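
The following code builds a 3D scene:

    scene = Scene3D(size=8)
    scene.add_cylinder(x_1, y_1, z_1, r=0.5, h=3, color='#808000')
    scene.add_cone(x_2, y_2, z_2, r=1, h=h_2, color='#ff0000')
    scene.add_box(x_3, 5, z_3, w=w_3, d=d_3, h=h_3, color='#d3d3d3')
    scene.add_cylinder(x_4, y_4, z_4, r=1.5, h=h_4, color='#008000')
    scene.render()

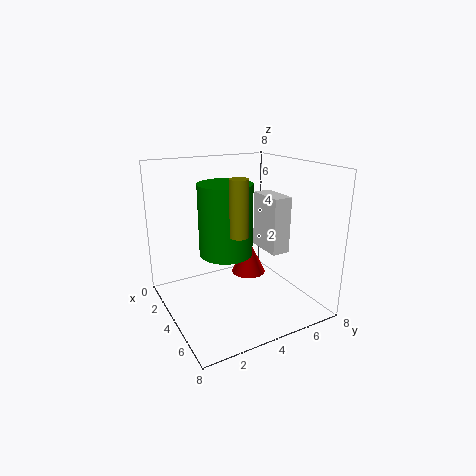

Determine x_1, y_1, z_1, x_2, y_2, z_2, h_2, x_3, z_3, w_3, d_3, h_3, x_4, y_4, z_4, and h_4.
x_1 = 5; y_1 = 3.5; z_1 = 4.5; x_2 = 3.5; y_2 = 5; z_2 = 1.5; h_2 = 2; x_3 = 4; z_3 = 3.5; w_3 = 2; d_3 = 1; h_3 = 3; x_4 = 3.5; y_4 = 3.5; z_4 = 3; h_4 = 4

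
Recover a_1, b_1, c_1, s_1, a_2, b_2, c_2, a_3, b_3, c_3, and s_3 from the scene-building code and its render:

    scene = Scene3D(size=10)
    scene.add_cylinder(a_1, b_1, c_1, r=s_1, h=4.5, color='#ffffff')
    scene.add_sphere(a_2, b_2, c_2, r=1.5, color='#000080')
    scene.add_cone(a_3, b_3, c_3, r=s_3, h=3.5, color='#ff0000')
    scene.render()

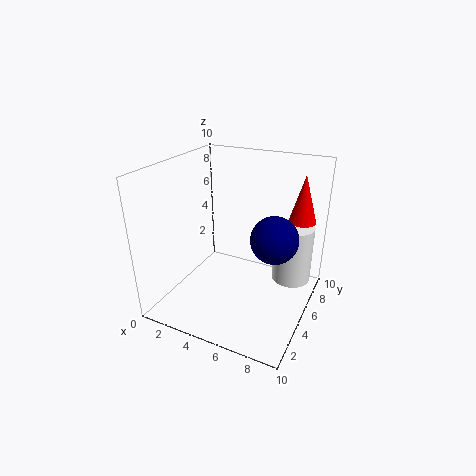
a_1 = 8
b_1 = 8.5
c_1 = 0.5
s_1 = 1.5
a_2 = 8
b_2 = 4
c_2 = 6
a_3 = 8.5
b_3 = 8.5
c_3 = 5.5
s_3 = 1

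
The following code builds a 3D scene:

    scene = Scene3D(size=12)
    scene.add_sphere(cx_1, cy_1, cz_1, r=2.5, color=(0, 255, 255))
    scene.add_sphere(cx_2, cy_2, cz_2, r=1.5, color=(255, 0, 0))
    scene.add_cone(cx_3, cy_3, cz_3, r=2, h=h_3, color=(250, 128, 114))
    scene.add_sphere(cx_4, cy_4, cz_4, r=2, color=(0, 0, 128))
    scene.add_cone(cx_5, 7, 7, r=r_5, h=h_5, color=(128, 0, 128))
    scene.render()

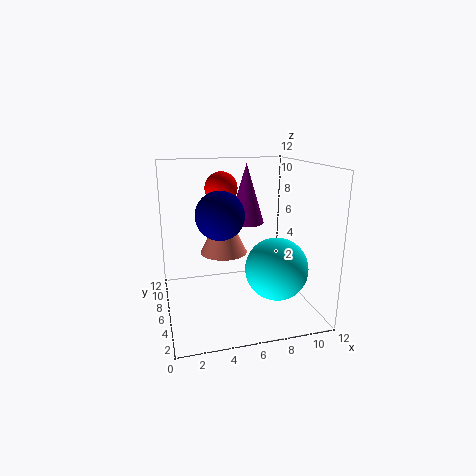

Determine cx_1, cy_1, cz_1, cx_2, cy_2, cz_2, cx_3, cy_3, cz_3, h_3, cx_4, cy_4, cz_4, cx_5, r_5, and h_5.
cx_1 = 8.5; cy_1 = 3.5; cz_1 = 4; cx_2 = 5.5; cy_2 = 10; cz_2 = 9.5; cx_3 = 5; cy_3 = 7; cz_3 = 4.5; h_3 = 4; cx_4 = 4.5; cy_4 = 6; cz_4 = 8; cx_5 = 7; r_5 = 1.5; h_5 = 5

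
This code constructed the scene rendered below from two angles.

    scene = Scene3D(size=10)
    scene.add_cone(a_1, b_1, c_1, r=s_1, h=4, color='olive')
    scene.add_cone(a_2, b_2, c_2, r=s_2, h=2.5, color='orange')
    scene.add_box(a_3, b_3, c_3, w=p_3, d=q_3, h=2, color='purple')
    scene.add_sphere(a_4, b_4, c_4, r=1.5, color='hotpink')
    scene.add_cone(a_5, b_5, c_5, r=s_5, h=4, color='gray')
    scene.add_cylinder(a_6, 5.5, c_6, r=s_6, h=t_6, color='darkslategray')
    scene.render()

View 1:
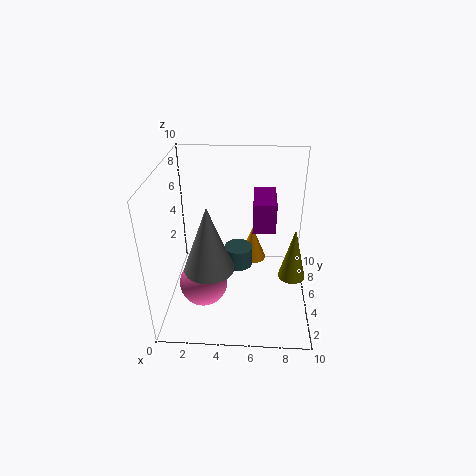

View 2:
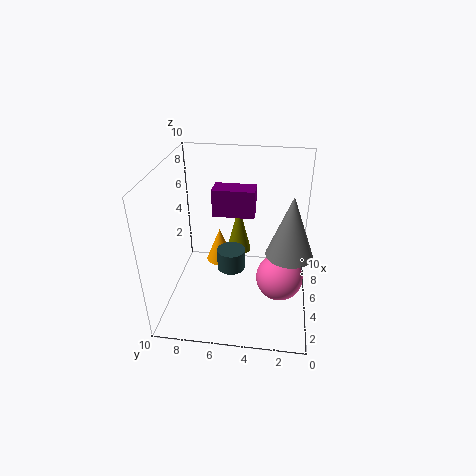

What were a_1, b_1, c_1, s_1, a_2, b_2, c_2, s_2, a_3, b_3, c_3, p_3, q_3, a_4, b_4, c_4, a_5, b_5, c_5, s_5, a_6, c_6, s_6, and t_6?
a_1 = 9, b_1 = 5.5, c_1 = 1.5, s_1 = 1, a_2 = 6, b_2 = 6.5, c_2 = 2.5, s_2 = 1, a_3 = 6, b_3 = 4, c_3 = 6, p_3 = 1.5, q_3 = 3, a_4 = 3, b_4 = 2, c_4 = 3.5, a_5 = 3.5, b_5 = 1.5, c_5 = 5, s_5 = 1.5, a_6 = 5, c_6 = 2.5, s_6 = 1, t_6 = 1.5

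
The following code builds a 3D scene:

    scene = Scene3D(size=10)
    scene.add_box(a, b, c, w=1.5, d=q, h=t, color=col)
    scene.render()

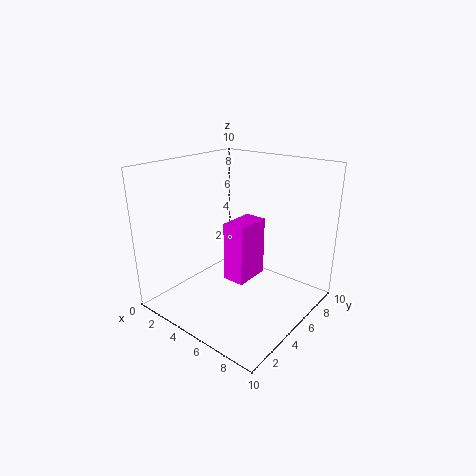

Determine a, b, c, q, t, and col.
a = 5
b = 3.5
c = 2.5
q = 2.5
t = 4
col = 'magenta'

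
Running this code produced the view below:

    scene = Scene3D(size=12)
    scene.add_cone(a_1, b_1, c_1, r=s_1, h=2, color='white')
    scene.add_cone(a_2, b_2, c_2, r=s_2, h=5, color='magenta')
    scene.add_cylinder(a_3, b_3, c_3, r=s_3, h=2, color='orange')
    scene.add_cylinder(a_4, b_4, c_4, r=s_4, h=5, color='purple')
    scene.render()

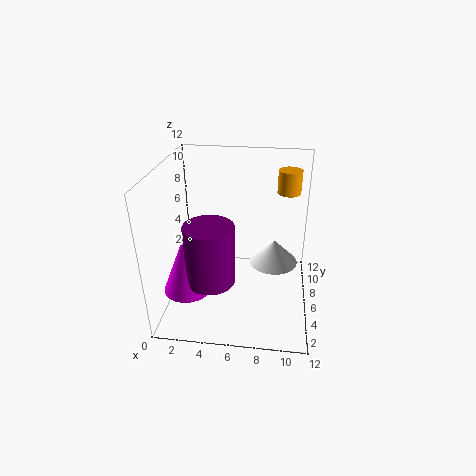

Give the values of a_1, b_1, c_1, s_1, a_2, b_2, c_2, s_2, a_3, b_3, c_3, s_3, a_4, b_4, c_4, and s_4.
a_1 = 9; b_1 = 6; c_1 = 4; s_1 = 2; a_2 = 2; b_2 = 4; c_2 = 2; s_2 = 2; a_3 = 10; b_3 = 9; c_3 = 9; s_3 = 1; a_4 = 4; b_4 = 4; c_4 = 3; s_4 = 2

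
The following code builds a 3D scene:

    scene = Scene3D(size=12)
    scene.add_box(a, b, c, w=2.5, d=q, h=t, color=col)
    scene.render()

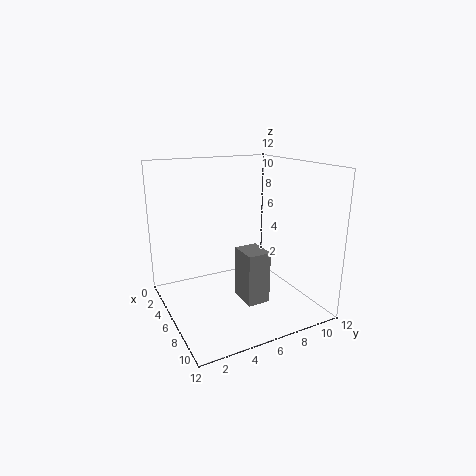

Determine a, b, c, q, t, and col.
a = 5.5
b = 6
c = 0.5
q = 2
t = 4.5
col = 'gray'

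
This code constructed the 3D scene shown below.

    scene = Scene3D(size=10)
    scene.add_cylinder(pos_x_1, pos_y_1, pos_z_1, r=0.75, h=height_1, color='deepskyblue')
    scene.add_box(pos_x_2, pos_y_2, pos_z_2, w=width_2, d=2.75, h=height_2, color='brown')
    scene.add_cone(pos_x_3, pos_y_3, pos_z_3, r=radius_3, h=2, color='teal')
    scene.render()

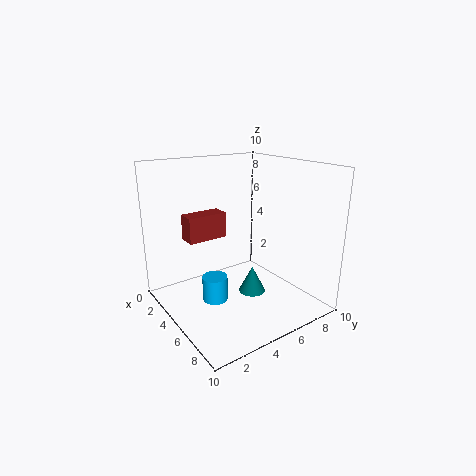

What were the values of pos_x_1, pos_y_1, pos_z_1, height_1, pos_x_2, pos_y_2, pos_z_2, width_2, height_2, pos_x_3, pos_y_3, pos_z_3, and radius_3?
pos_x_1 = 7.25; pos_y_1 = 1.75; pos_z_1 = 2.5; height_1 = 1.5; pos_x_2 = 3; pos_y_2 = 1.75; pos_z_2 = 5; width_2 = 1.25; height_2 = 1.75; pos_x_3 = 4.75; pos_y_3 = 6.5; pos_z_3 = 0.25; radius_3 = 1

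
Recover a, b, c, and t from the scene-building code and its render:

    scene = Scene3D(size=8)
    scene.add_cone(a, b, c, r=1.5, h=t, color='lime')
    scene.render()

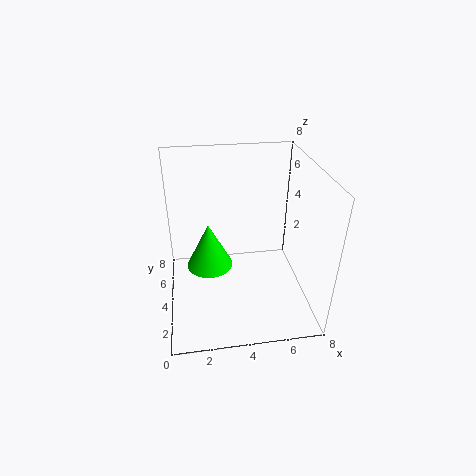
a = 2.5, b = 6.5, c = 0.5, t = 3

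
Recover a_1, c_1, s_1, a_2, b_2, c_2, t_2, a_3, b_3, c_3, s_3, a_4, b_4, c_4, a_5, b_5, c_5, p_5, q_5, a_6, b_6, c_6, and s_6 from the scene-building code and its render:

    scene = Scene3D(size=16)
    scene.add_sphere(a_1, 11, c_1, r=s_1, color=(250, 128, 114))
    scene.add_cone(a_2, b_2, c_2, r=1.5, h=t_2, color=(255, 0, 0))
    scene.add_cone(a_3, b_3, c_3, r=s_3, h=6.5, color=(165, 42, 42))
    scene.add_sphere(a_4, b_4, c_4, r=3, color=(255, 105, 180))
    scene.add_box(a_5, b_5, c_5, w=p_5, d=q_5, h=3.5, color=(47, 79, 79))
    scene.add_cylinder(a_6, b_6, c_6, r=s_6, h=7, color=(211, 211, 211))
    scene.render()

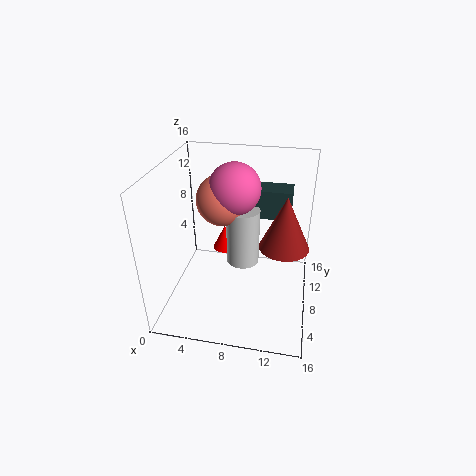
a_1 = 5.5; c_1 = 11; s_1 = 3; a_2 = 5.5; b_2 = 12; c_2 = 4; t_2 = 3; a_3 = 13; b_3 = 11; c_3 = 5.5; s_3 = 3; a_4 = 7; b_4 = 11; c_4 = 12.5; a_5 = 8; b_5 = 12; c_5 = 8.5; p_5 = 5.5; q_5 = 3; a_6 = 8; b_6 = 11; c_6 = 3; s_6 = 2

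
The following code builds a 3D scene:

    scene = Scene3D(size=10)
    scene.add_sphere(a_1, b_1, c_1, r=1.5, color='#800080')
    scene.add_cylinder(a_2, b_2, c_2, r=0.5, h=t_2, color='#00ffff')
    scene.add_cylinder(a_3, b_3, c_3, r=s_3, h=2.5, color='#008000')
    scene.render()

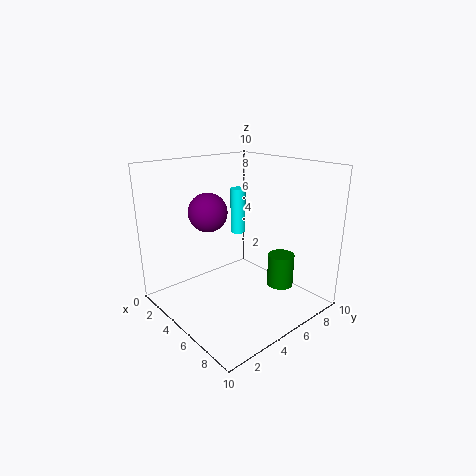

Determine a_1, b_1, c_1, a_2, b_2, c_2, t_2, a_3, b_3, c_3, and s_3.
a_1 = 1.5
b_1 = 5
c_1 = 6
a_2 = 5
b_2 = 5
c_2 = 5.5
t_2 = 3
a_3 = 6
b_3 = 8.5
c_3 = 0.5
s_3 = 1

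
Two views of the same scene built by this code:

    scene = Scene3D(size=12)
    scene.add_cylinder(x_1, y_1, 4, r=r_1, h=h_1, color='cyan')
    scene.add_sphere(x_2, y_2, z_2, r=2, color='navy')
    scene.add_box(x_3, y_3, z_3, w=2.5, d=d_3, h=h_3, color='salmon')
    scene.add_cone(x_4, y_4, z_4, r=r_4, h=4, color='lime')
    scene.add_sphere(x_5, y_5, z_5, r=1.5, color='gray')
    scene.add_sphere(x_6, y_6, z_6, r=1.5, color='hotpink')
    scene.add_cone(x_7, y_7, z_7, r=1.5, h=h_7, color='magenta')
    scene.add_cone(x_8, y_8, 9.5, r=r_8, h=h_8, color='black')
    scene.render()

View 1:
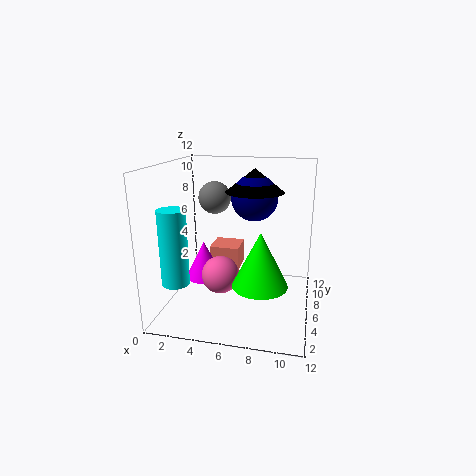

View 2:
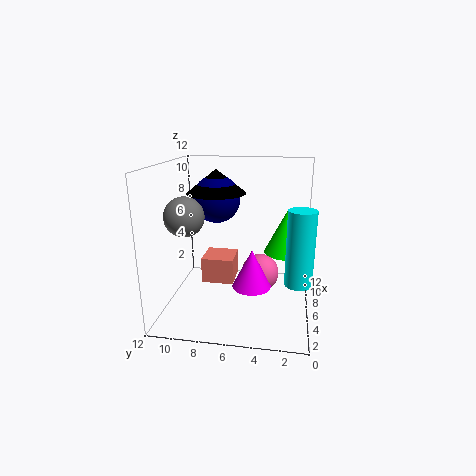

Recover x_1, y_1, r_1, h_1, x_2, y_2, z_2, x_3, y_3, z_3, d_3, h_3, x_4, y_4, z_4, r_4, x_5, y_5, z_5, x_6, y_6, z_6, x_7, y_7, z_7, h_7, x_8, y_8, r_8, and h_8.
x_1 = 2.5; y_1 = 1; r_1 = 1; h_1 = 5.5; x_2 = 7; y_2 = 8; z_2 = 9; x_3 = 3.5; y_3 = 6; z_3 = 3; d_3 = 2.5; h_3 = 2; x_4 = 8.5; y_4 = 2; z_4 = 4; r_4 = 2; x_5 = 3; y_5 = 9.5; z_5 = 8.5; x_6 = 5; y_6 = 4; z_6 = 3.5; x_7 = 3.5; y_7 = 4.5; z_7 = 3; h_7 = 3; x_8 = 7; y_8 = 8; r_8 = 2.5; h_8 = 2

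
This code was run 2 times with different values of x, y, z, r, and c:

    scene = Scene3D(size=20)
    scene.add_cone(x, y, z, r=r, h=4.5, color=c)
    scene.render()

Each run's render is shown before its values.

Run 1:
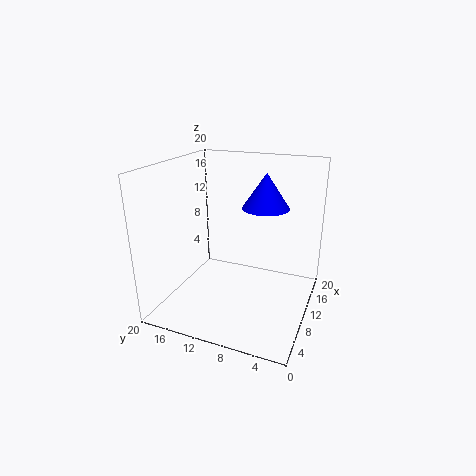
x = 9.5
y = 6
z = 15
r = 3
c = 'blue'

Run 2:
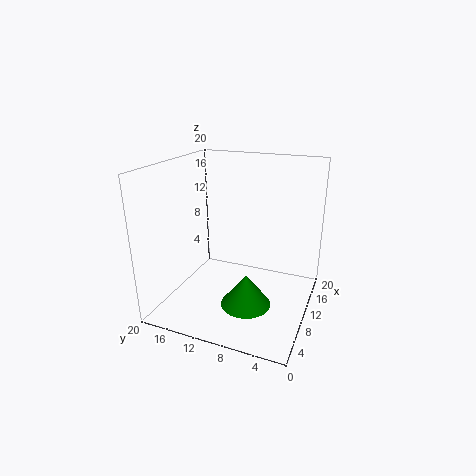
x = 8
y = 8
z = 1
r = 3.5
c = 'green'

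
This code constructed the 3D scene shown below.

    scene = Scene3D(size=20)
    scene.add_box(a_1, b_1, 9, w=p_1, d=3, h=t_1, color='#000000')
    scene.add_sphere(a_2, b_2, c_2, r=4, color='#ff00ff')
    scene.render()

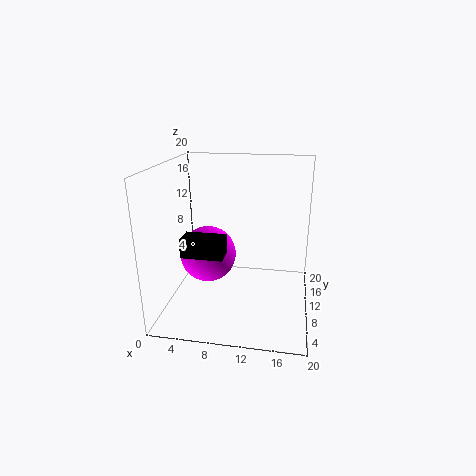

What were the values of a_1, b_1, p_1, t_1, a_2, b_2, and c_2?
a_1 = 3.5
b_1 = 4.5
p_1 = 5.5
t_1 = 2.5
a_2 = 5.5
b_2 = 10.5
c_2 = 7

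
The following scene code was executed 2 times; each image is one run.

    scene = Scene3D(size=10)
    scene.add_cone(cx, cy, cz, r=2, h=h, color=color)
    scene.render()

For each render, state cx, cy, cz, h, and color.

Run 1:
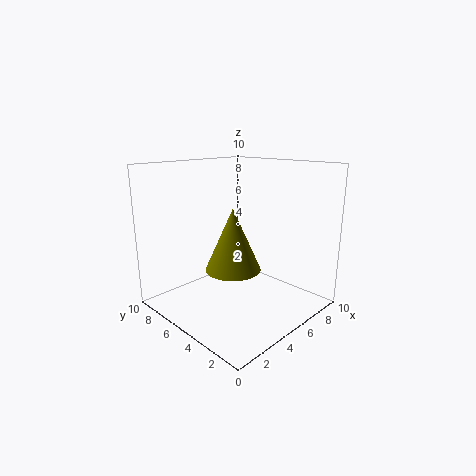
cx = 5, cy = 5.5, cz = 2.5, h = 4.5, color = 'olive'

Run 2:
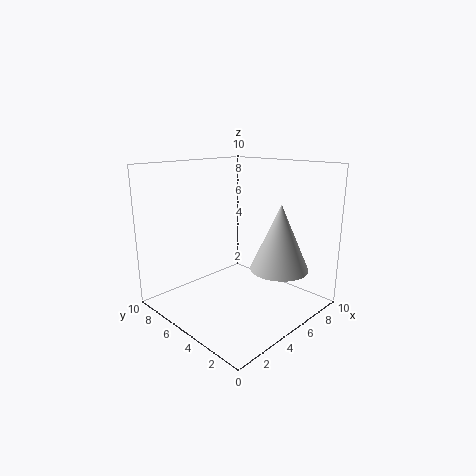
cx = 6.5, cy = 2.5, cz = 3, h = 4.5, color = 'lightgray'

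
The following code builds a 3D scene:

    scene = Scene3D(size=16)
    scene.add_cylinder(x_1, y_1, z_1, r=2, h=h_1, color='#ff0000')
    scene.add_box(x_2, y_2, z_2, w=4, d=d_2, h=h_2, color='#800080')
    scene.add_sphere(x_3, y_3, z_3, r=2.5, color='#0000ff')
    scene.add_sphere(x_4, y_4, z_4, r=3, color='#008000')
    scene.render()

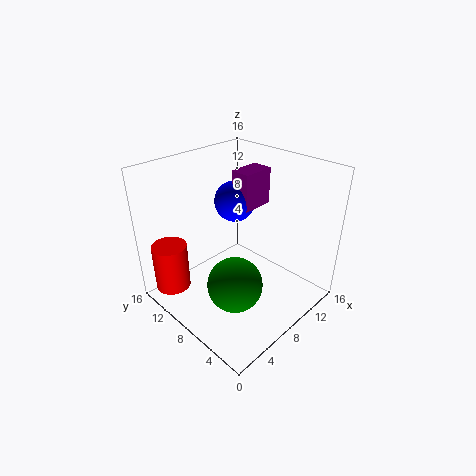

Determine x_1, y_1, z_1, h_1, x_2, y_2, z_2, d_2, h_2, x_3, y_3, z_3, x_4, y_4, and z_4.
x_1 = 2.5
y_1 = 13.5
z_1 = 1.5
h_1 = 5.5
x_2 = 11
y_2 = 9.5
z_2 = 9.5
d_2 = 2.5
h_2 = 4.5
x_3 = 11.5
y_3 = 12
z_3 = 10
x_4 = 5.5
y_4 = 6
z_4 = 4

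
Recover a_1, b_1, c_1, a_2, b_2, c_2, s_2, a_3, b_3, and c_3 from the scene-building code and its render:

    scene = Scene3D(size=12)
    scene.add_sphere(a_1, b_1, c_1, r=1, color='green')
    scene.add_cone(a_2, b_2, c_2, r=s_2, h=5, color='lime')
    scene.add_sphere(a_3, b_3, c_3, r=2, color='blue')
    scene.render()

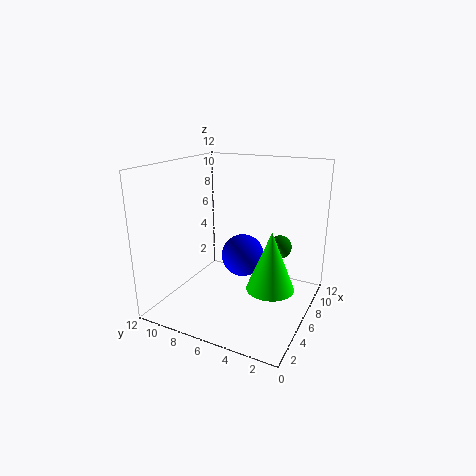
a_1 = 8
b_1 = 3
c_1 = 5
a_2 = 6
b_2 = 3
c_2 = 2
s_2 = 2
a_3 = 9
b_3 = 7
c_3 = 3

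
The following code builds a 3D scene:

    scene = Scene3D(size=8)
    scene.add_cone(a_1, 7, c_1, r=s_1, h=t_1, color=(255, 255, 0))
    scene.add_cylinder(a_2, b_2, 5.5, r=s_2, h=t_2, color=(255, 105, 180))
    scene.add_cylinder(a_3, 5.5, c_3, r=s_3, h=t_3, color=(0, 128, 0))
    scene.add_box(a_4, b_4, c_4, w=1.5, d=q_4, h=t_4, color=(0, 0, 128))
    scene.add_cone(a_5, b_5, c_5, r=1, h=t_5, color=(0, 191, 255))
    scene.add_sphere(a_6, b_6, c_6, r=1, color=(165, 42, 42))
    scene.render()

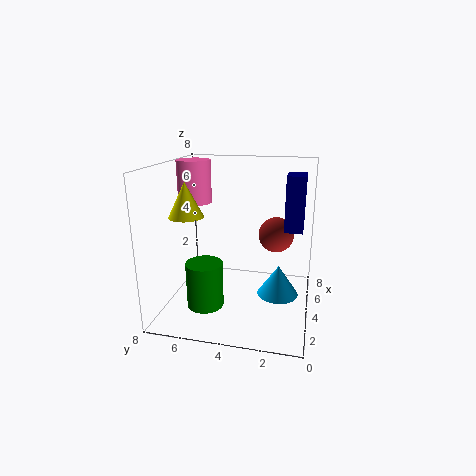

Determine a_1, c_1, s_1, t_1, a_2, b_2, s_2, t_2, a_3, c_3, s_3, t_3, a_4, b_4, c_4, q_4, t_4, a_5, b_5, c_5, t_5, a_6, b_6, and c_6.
a_1 = 4
c_1 = 5
s_1 = 1
t_1 = 2
a_2 = 5.5
b_2 = 7
s_2 = 1
t_2 = 2.5
a_3 = 2.5
c_3 = 0.5
s_3 = 1
t_3 = 2.5
a_4 = 4
b_4 = 0.5
c_4 = 4.5
q_4 = 1
t_4 = 3
a_5 = 2
b_5 = 1.5
c_5 = 2
t_5 = 1.5
a_6 = 5
b_6 = 2
c_6 = 4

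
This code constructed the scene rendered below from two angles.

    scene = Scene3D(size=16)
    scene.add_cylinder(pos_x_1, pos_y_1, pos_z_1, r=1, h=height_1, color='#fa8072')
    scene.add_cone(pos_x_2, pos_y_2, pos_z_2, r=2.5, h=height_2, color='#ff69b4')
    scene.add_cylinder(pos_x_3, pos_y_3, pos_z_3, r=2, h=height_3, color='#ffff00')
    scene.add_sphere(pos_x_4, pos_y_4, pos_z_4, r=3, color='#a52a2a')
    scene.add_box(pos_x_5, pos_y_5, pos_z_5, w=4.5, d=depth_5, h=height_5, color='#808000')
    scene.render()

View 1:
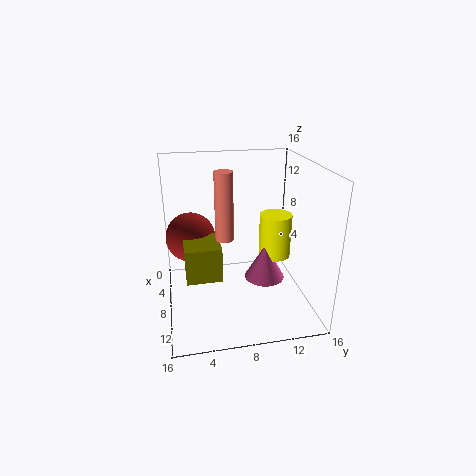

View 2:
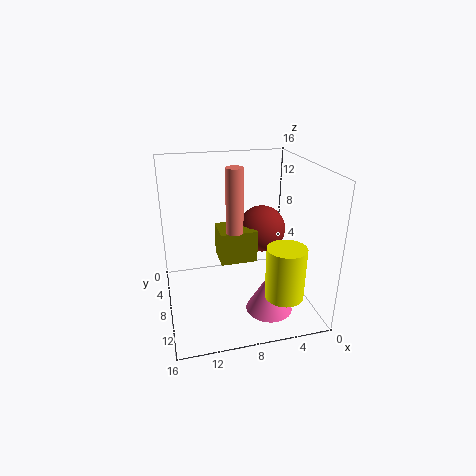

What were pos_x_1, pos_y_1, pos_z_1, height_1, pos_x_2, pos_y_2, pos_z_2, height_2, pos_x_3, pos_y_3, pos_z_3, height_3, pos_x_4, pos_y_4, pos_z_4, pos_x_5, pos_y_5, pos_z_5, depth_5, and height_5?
pos_x_1 = 8
pos_y_1 = 6.5
pos_z_1 = 8
height_1 = 7.5
pos_x_2 = 5.5
pos_y_2 = 12
pos_z_2 = 1
height_2 = 4.5
pos_x_3 = 4.5
pos_y_3 = 13.5
pos_z_3 = 3.5
height_3 = 5.5
pos_x_4 = 3.5
pos_y_4 = 3
pos_z_4 = 6.5
pos_x_5 = 5
pos_y_5 = 2
pos_z_5 = 3.5
depth_5 = 4
height_5 = 4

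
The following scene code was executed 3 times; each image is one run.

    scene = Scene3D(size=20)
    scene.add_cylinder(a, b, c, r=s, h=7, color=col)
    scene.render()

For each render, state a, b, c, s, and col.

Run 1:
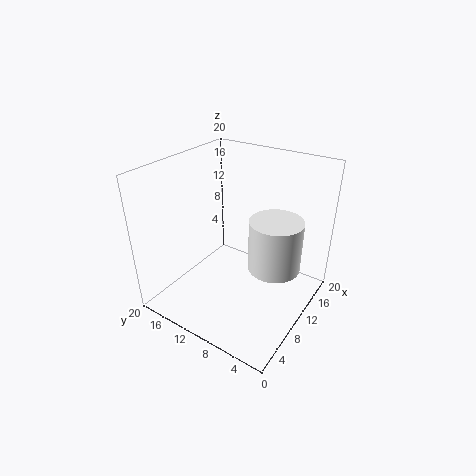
a = 10.5; b = 4.5; c = 7; s = 3.5; col = 'white'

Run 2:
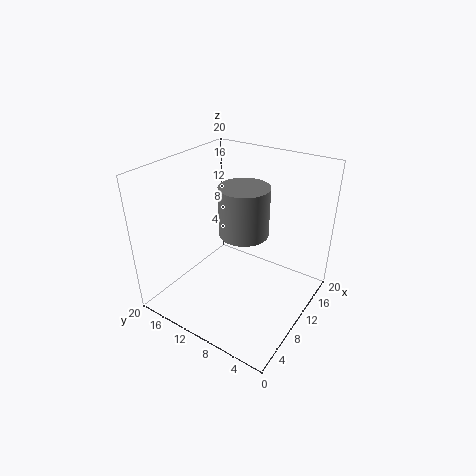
a = 11.5; b = 10; c = 10; s = 3.5; col = 'gray'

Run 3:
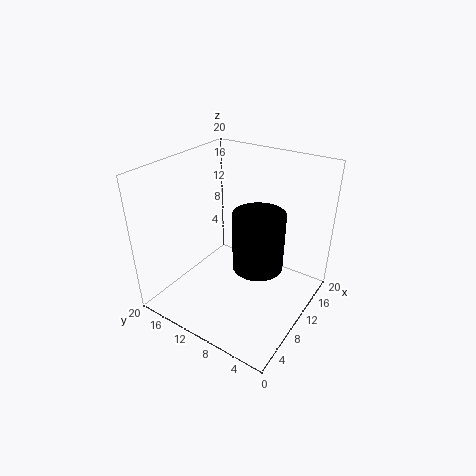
a = 6; b = 4.5; c = 10; s = 3; col = 'black'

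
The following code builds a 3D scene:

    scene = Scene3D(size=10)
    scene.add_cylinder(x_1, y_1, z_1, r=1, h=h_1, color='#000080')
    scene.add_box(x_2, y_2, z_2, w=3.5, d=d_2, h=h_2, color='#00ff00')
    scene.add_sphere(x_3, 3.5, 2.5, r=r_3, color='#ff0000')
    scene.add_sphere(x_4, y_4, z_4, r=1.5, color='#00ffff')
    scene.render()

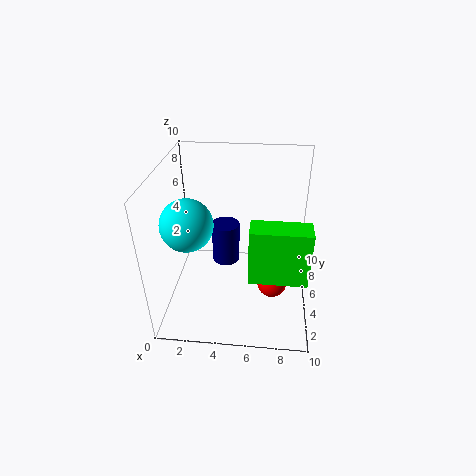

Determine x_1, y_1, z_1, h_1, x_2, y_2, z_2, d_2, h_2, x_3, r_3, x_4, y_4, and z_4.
x_1 = 4; y_1 = 6; z_1 = 2.5; h_1 = 3; x_2 = 6; y_2 = 1; z_2 = 4.5; d_2 = 1.5; h_2 = 3.5; x_3 = 7.5; r_3 = 1; x_4 = 2.5; y_4 = 1.5; z_4 = 8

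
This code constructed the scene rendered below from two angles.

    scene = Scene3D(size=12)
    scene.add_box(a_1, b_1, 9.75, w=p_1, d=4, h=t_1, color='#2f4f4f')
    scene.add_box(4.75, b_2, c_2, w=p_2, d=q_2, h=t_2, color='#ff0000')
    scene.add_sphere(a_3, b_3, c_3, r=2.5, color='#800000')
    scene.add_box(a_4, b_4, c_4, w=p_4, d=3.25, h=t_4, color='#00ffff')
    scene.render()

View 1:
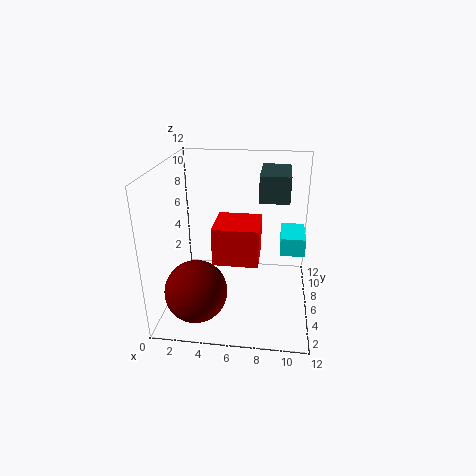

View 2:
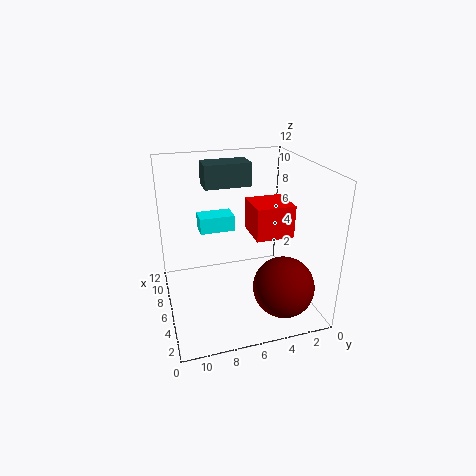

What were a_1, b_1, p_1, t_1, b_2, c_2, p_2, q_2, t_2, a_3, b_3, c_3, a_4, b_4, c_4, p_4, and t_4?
a_1 = 7.75
b_1 = 4.25
p_1 = 2.25
t_1 = 2
b_2 = 1.5
c_2 = 6
p_2 = 3.25
q_2 = 3.25
t_2 = 2.75
a_3 = 3
b_3 = 3
c_3 = 2.5
a_4 = 9.5
b_4 = 5.25
c_4 = 5
p_4 = 2
t_4 = 1.5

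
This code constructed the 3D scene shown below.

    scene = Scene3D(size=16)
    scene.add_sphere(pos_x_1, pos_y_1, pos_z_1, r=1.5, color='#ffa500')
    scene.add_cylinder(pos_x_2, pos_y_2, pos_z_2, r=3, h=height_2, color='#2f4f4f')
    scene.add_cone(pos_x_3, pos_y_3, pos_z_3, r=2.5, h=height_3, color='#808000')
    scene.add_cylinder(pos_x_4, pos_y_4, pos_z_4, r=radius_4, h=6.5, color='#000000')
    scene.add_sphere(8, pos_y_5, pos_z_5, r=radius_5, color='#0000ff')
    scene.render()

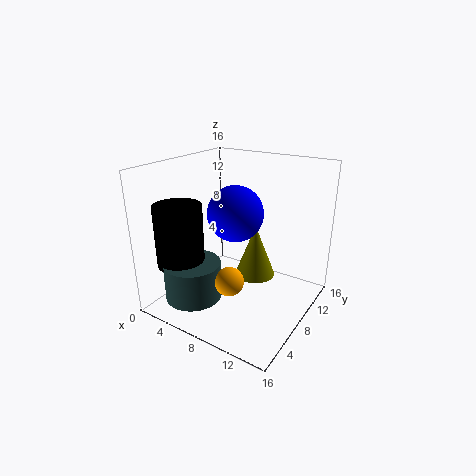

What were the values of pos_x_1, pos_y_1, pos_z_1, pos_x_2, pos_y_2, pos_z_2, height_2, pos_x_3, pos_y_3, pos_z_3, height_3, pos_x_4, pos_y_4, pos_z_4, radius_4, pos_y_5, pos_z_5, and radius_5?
pos_x_1 = 9.5; pos_y_1 = 4; pos_z_1 = 5; pos_x_2 = 5.5; pos_y_2 = 3; pos_z_2 = 2.5; height_2 = 4; pos_x_3 = 8; pos_y_3 = 12; pos_z_3 = 1.5; height_3 = 6.5; pos_x_4 = 4; pos_y_4 = 3; pos_z_4 = 6; radius_4 = 2.5; pos_y_5 = 7.5; pos_z_5 = 11; radius_5 = 3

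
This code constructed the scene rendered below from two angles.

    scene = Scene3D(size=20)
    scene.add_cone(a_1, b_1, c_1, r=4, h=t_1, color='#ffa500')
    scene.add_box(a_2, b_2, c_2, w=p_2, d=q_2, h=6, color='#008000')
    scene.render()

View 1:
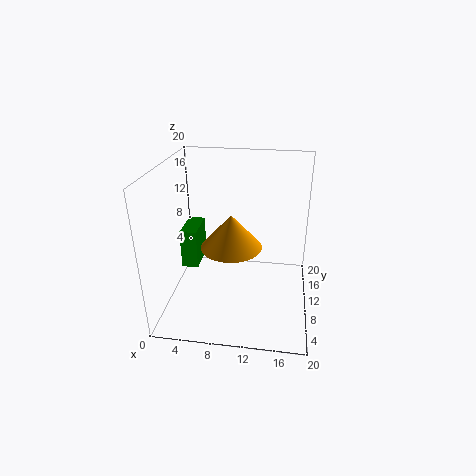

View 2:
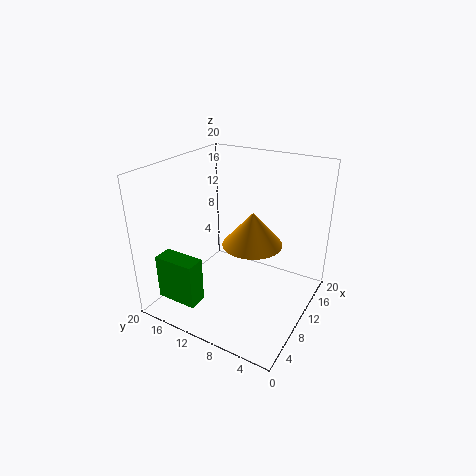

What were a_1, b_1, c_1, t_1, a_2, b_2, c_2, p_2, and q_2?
a_1 = 9.5
b_1 = 7.5
c_1 = 10
t_1 = 4.5
a_2 = 1
b_2 = 11.5
c_2 = 3.5
p_2 = 2.5
q_2 = 5.5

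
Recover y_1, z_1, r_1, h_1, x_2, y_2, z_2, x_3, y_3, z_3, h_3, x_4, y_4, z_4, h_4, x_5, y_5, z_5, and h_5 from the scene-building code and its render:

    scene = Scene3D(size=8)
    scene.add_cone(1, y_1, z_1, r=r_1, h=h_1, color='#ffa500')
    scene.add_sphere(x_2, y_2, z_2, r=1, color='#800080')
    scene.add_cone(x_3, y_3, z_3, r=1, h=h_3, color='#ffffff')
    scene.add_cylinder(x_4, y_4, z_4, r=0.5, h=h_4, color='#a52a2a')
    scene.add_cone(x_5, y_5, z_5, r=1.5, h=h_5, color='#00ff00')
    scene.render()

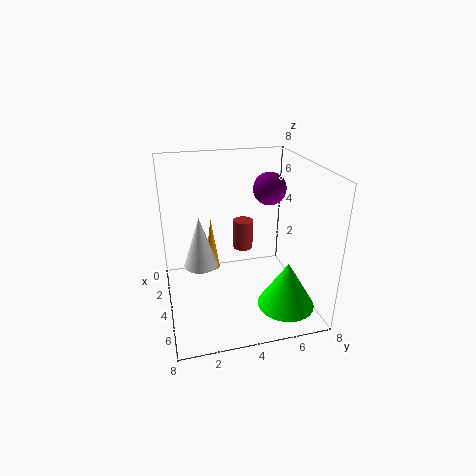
y_1 = 3, z_1 = 0.5, r_1 = 0.5, h_1 = 3.5, x_2 = 2, y_2 = 6.5, z_2 = 6, x_3 = 3, y_3 = 2, z_3 = 2, h_3 = 3, x_4 = 5, y_4 = 4, z_4 = 4, h_4 = 1.5, x_5 = 6.5, y_5 = 6, z_5 = 1, h_5 = 2.5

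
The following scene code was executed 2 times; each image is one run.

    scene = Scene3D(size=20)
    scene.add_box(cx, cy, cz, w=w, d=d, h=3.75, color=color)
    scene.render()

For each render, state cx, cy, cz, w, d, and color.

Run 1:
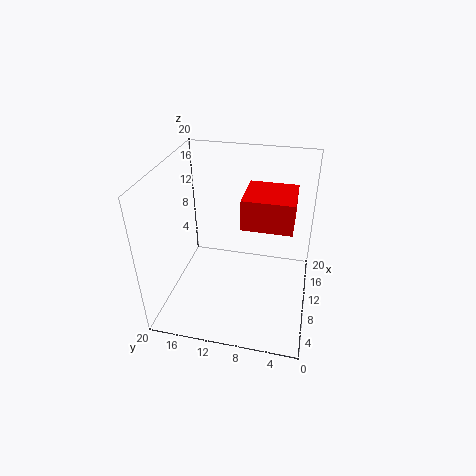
cx = 4.75
cy = 2.5
cz = 14.75
w = 5.75
d = 6
color = 'red'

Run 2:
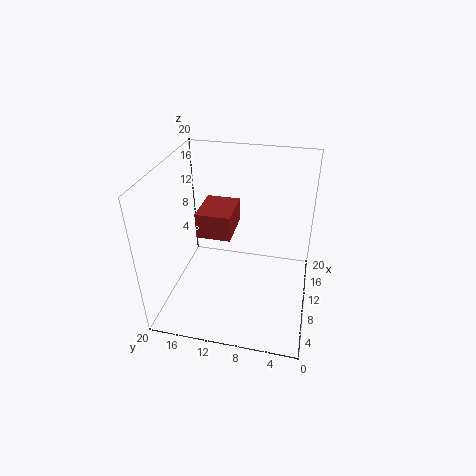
cx = 10.25
cy = 11.25
cz = 9
w = 6.25
d = 5
color = 'brown'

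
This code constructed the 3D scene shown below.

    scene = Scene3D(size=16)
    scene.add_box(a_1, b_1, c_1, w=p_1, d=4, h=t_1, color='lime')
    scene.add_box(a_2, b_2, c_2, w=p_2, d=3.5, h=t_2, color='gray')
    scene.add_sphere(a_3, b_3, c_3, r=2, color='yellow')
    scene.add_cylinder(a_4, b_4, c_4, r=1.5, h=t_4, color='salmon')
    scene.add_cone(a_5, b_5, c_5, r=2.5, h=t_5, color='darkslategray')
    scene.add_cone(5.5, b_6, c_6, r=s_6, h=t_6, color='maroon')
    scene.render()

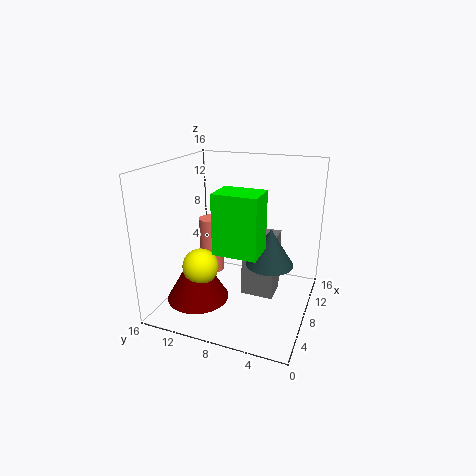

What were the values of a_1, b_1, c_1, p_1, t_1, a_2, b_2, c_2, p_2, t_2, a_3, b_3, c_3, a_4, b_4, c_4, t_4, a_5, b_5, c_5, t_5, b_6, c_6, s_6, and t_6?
a_1 = 0.5, b_1 = 3.5, c_1 = 9.5, p_1 = 3, t_1 = 5.5, a_2 = 6.5, b_2 = 3.5, c_2 = 2, p_2 = 3, t_2 = 7, a_3 = 5.5, b_3 = 11.5, c_3 = 5, a_4 = 11.5, b_4 = 13, c_4 = 1.5, t_4 = 7, a_5 = 7, b_5 = 4, c_5 = 6, t_5 = 4, b_6 = 12, c_6 = 1, s_6 = 3.5, t_6 = 6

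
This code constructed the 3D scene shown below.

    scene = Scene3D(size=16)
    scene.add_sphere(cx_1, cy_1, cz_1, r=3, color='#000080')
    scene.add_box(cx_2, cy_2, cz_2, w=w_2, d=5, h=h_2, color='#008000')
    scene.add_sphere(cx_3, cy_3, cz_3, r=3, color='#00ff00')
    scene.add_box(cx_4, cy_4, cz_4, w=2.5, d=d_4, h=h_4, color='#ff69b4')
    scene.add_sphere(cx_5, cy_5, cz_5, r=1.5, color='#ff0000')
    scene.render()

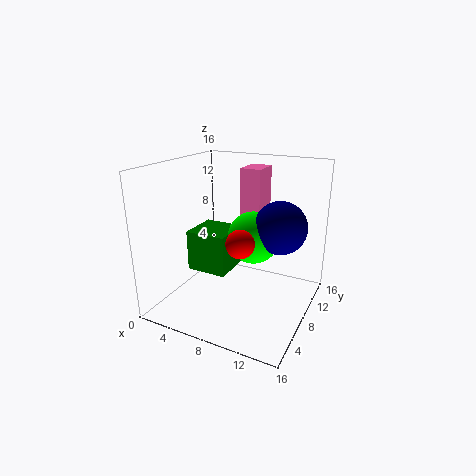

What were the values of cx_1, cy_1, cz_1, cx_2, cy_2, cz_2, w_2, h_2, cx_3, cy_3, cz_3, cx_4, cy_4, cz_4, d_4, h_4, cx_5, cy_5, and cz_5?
cx_1 = 12; cy_1 = 10.5; cz_1 = 9; cx_2 = 1; cy_2 = 8; cz_2 = 2.5; w_2 = 5; h_2 = 5; cx_3 = 9; cy_3 = 10; cz_3 = 7.5; cx_4 = 6.5; cy_4 = 11.5; cz_4 = 8.5; d_4 = 3.5; h_4 = 6.5; cx_5 = 9.5; cy_5 = 5.5; cz_5 = 8.5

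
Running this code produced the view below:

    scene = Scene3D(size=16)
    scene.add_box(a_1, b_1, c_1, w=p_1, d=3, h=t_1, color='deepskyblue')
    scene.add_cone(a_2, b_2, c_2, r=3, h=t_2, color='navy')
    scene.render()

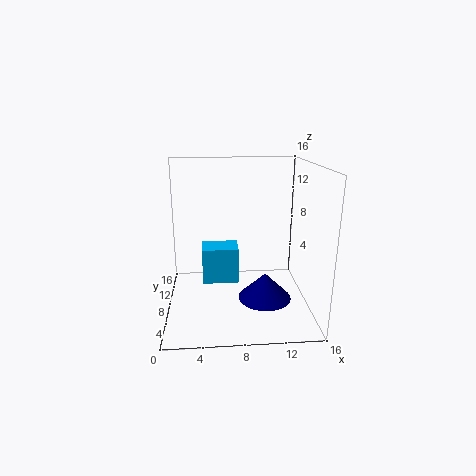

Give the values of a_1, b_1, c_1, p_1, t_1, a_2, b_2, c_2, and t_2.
a_1 = 4
b_1 = 7
c_1 = 3
p_1 = 4
t_1 = 4
a_2 = 11
b_2 = 7
c_2 = 1
t_2 = 3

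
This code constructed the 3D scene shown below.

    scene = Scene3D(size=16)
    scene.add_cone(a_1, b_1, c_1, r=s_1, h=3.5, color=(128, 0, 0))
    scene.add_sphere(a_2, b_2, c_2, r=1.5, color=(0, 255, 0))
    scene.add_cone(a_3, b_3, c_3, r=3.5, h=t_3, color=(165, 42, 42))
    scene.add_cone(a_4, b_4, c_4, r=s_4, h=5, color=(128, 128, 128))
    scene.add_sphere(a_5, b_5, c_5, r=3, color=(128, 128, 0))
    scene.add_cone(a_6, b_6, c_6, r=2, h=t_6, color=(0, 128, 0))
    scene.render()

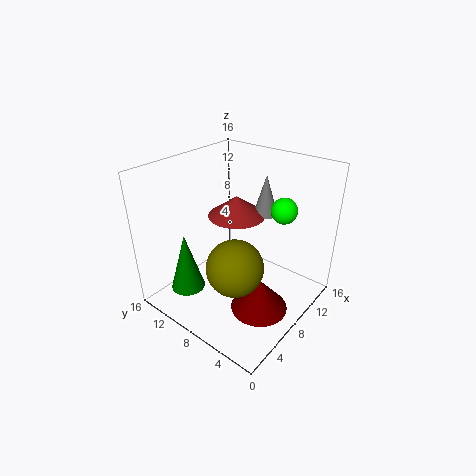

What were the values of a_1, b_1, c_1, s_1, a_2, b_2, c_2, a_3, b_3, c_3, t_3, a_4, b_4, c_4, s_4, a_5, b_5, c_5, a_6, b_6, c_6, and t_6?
a_1 = 6, b_1 = 3.5, c_1 = 2, s_1 = 3, a_2 = 12.5, b_2 = 5, c_2 = 10.5, a_3 = 11.5, b_3 = 11, c_3 = 8.5, t_3 = 2.5, a_4 = 14, b_4 = 8.5, c_4 = 8.5, s_4 = 1.5, a_5 = 5, b_5 = 6, c_5 = 6.5, a_6 = 4.5, b_6 = 13, c_6 = 1, t_6 = 7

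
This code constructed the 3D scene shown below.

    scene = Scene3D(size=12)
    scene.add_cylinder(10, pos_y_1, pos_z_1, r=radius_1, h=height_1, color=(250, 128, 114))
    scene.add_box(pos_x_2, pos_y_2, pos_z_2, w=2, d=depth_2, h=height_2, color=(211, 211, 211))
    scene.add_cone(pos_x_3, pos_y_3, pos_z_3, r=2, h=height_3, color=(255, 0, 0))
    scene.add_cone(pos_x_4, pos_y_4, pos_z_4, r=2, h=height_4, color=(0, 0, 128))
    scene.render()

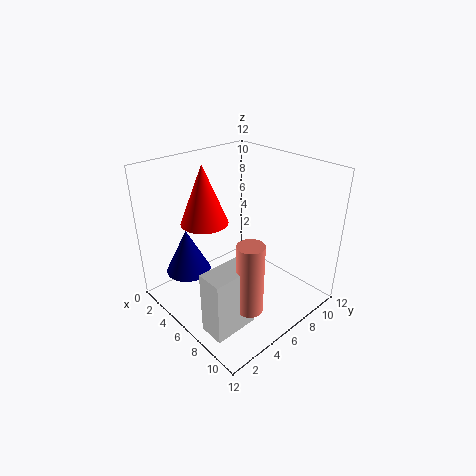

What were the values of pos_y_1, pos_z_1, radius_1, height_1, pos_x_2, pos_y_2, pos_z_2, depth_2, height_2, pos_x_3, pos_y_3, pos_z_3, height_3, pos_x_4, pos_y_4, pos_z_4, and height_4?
pos_y_1 = 3.5, pos_z_1 = 2.5, radius_1 = 1, height_1 = 5.5, pos_x_2 = 8, pos_y_2 = 0.5, pos_z_2 = 1, depth_2 = 3.5, height_2 = 5, pos_x_3 = 3.5, pos_y_3 = 4.5, pos_z_3 = 7, height_3 = 5, pos_x_4 = 2, pos_y_4 = 3.5, pos_z_4 = 2, height_4 = 4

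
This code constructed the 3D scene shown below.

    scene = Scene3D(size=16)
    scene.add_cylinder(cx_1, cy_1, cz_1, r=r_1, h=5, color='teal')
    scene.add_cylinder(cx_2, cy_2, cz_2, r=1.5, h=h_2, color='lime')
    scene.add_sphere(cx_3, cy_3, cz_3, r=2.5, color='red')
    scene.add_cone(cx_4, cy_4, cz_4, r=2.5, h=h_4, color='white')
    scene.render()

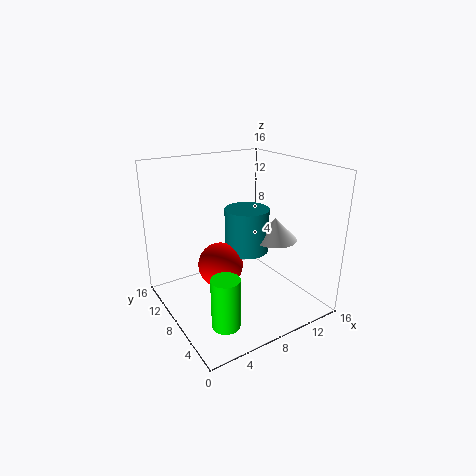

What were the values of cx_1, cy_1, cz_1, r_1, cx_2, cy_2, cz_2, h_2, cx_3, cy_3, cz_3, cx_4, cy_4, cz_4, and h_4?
cx_1 = 9.5; cy_1 = 8.5; cz_1 = 6; r_1 = 2.5; cx_2 = 4; cy_2 = 4; cz_2 = 0.5; h_2 = 5.5; cx_3 = 6; cy_3 = 8.5; cz_3 = 5; cx_4 = 12; cy_4 = 6.5; cz_4 = 7.5; h_4 = 2.5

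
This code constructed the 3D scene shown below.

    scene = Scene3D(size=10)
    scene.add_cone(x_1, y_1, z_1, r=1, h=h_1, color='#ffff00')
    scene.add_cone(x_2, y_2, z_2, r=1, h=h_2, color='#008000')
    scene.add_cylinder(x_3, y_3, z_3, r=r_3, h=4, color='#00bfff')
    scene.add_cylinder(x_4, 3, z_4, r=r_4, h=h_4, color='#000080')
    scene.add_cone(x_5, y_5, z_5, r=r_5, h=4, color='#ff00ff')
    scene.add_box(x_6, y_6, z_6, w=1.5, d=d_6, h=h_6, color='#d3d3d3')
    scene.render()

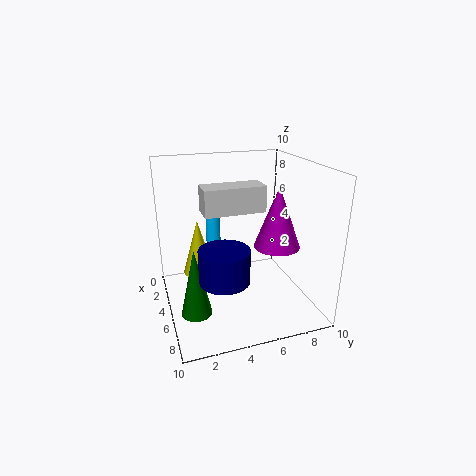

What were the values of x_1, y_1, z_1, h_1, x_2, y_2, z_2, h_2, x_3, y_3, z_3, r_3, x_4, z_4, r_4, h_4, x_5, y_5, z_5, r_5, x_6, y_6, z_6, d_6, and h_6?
x_1 = 6; y_1 = 2; z_1 = 3.5; h_1 = 3.5; x_2 = 7; y_2 = 1.5; z_2 = 1; h_2 = 4.5; x_3 = 4; y_3 = 3.5; z_3 = 3; r_3 = 0.5; x_4 = 8.5; z_4 = 4; r_4 = 1.5; h_4 = 2; x_5 = 7; y_5 = 7; z_5 = 5; r_5 = 1.5; x_6 = 7; y_6 = 2; z_6 = 8; d_6 = 3.5; h_6 = 1.5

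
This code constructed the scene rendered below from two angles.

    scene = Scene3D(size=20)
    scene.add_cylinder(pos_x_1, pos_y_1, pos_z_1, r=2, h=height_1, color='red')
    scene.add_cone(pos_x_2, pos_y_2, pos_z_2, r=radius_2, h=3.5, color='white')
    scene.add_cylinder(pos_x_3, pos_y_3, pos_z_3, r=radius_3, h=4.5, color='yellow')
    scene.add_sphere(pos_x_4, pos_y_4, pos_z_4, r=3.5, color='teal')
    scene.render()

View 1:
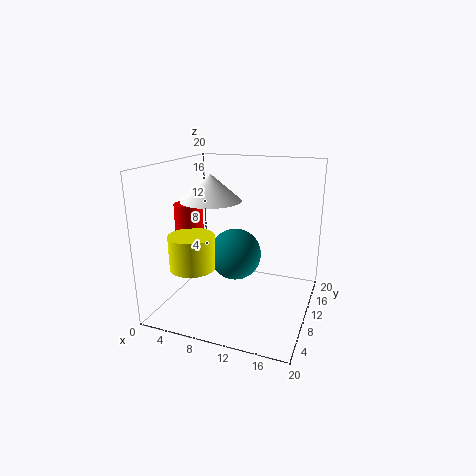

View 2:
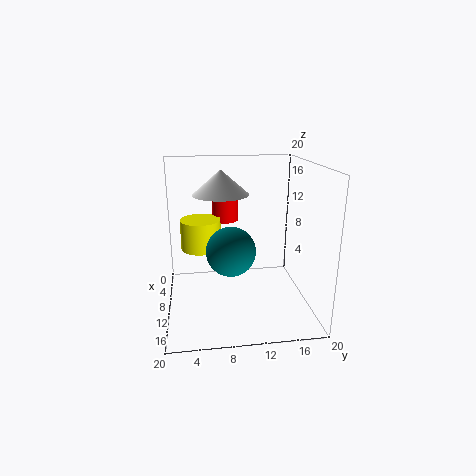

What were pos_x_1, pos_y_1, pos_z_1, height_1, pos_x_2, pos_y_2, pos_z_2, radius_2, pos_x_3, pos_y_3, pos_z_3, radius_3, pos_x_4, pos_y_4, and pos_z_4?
pos_x_1 = 3, pos_y_1 = 9, pos_z_1 = 10.5, height_1 = 4, pos_x_2 = 7, pos_y_2 = 8, pos_z_2 = 15.5, radius_2 = 4, pos_x_3 = 5.5, pos_y_3 = 5, pos_z_3 = 7, radius_3 = 3, pos_x_4 = 10, pos_y_4 = 9, pos_z_4 = 8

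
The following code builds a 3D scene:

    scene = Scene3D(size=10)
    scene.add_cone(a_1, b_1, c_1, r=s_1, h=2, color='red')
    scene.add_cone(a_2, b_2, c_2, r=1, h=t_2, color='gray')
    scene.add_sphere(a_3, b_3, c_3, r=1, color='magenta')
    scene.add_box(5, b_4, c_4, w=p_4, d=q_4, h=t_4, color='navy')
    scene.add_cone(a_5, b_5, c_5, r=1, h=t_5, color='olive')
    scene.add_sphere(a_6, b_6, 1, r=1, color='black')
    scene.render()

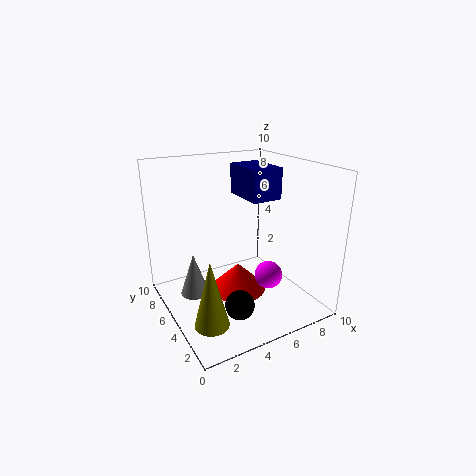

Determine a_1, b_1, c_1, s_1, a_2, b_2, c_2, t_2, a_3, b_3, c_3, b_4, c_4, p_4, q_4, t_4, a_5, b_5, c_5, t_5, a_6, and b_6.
a_1 = 5, b_1 = 5, c_1 = 1, s_1 = 2, a_2 = 2, b_2 = 6, c_2 = 1, t_2 = 3, a_3 = 7, b_3 = 4, c_3 = 2, b_4 = 3, c_4 = 8, p_4 = 2, q_4 = 3, t_4 = 2, a_5 = 1, b_5 = 1, c_5 = 2, t_5 = 4, a_6 = 4, b_6 = 3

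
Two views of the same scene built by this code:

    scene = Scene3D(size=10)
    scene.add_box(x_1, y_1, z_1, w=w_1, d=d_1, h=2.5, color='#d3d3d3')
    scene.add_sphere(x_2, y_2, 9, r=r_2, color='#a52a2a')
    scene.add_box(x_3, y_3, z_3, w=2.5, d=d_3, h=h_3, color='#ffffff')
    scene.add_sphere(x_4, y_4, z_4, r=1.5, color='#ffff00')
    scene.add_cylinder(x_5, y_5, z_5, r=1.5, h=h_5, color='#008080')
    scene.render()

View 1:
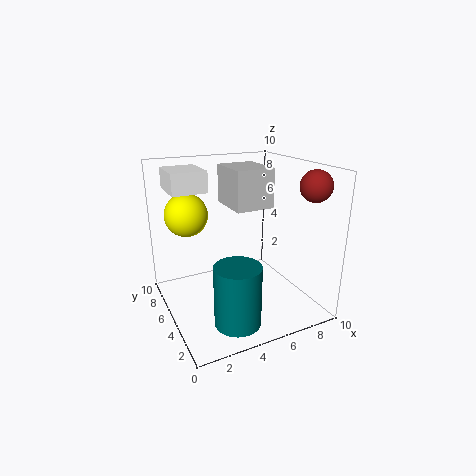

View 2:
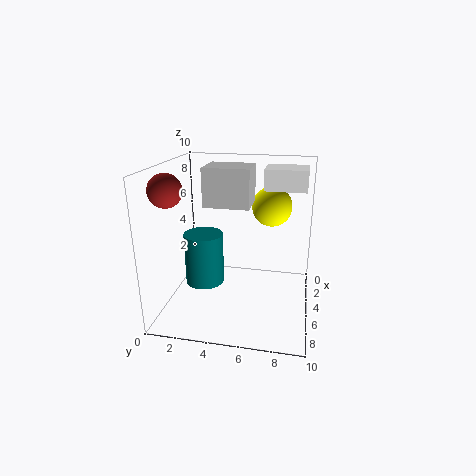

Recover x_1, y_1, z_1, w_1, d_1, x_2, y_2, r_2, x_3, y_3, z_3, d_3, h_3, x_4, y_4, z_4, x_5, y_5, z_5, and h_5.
x_1 = 4, y_1 = 3, z_1 = 7.5, w_1 = 2.5, d_1 = 3, x_2 = 8.5, y_2 = 1.5, r_2 = 1, x_3 = 1, y_3 = 6.5, z_3 = 8, d_3 = 3, h_3 = 1.5, x_4 = 2, y_4 = 7, z_4 = 6.5, x_5 = 3.5, y_5 = 2, z_5 = 0.5, h_5 = 4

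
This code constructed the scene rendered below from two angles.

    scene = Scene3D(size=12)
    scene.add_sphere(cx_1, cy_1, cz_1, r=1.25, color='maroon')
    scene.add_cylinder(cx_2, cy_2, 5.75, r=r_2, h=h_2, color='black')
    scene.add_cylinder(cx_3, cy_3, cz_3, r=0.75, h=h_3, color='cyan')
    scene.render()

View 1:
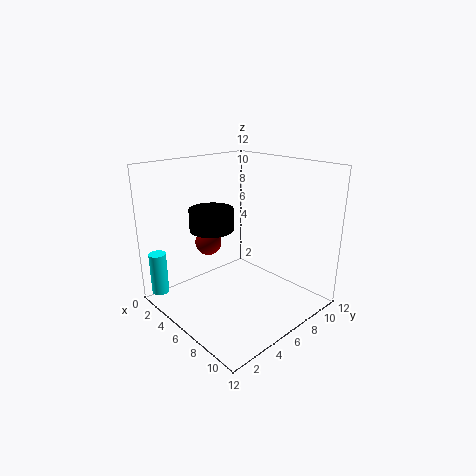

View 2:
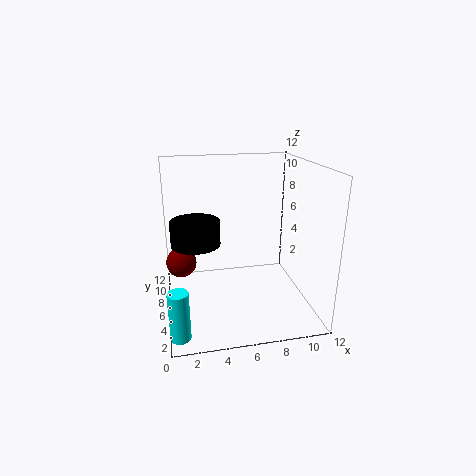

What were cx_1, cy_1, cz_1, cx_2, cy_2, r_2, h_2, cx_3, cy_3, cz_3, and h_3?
cx_1 = 1.25, cy_1 = 6.5, cz_1 = 4, cx_2 = 2.5, cy_2 = 6, r_2 = 2, h_2 = 2, cx_3 = 0.75, cy_3 = 1.25, cz_3 = 0.5, h_3 = 3.75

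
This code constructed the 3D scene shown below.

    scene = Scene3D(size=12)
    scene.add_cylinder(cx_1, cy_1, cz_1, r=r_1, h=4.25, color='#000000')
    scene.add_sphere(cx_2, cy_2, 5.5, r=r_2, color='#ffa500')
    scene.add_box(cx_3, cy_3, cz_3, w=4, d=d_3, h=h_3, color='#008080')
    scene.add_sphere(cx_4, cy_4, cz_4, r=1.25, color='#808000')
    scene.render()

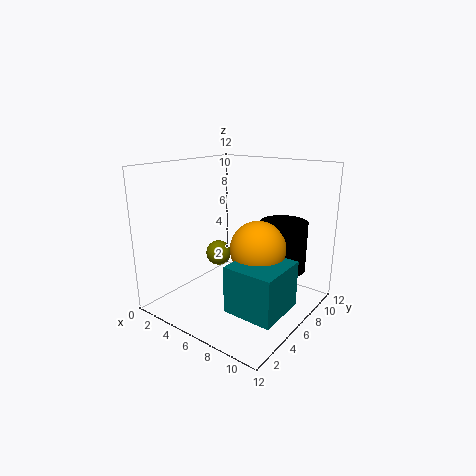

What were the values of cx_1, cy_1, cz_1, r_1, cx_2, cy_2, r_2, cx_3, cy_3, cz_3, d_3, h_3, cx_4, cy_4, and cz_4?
cx_1 = 8.75
cy_1 = 8.75
cz_1 = 3
r_1 = 2
cx_2 = 8
cy_2 = 6
r_2 = 2.25
cx_3 = 7.25
cy_3 = 2.5
cz_3 = 1.25
d_3 = 4.25
h_3 = 3.75
cx_4 = 1.25
cy_4 = 9
cz_4 = 2.5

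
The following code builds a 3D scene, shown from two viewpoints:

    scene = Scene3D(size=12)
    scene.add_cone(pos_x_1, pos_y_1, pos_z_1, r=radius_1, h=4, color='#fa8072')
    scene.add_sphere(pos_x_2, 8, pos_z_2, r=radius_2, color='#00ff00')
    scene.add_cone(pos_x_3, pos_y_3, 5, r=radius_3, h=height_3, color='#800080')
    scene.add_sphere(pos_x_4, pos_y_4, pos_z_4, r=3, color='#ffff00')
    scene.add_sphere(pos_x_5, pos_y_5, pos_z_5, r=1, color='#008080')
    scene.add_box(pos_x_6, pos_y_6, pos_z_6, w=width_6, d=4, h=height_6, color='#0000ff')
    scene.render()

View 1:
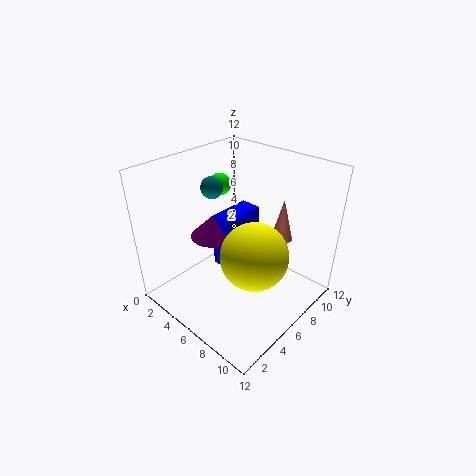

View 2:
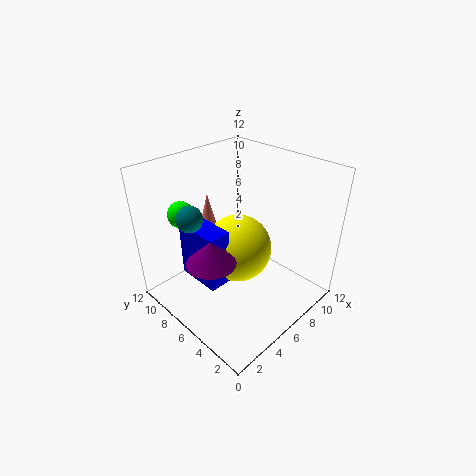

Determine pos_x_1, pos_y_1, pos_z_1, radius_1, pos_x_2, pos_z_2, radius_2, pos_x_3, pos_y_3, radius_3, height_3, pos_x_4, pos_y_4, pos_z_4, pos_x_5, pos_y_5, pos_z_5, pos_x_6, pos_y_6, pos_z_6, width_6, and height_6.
pos_x_1 = 7, pos_y_1 = 11, pos_z_1 = 4, radius_1 = 1, pos_x_2 = 2, pos_z_2 = 9, radius_2 = 1, pos_x_3 = 3, pos_y_3 = 6, radius_3 = 2, height_3 = 2, pos_x_4 = 7, pos_y_4 = 7, pos_z_4 = 4, pos_x_5 = 2, pos_y_5 = 7, pos_z_5 = 9, pos_x_6 = 3, pos_y_6 = 6, pos_z_6 = 2, width_6 = 2, height_6 = 5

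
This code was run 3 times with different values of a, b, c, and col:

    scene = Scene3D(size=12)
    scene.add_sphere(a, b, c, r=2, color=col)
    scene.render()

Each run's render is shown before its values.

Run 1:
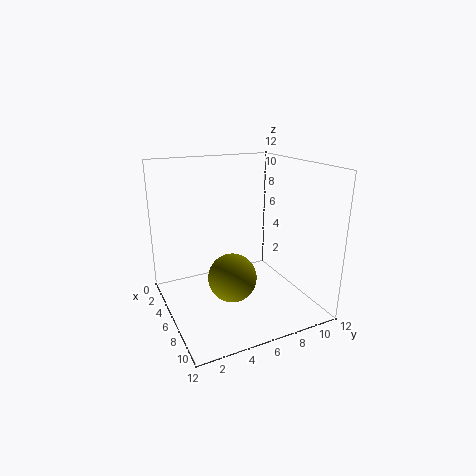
a = 7
b = 5
c = 3
col = 'olive'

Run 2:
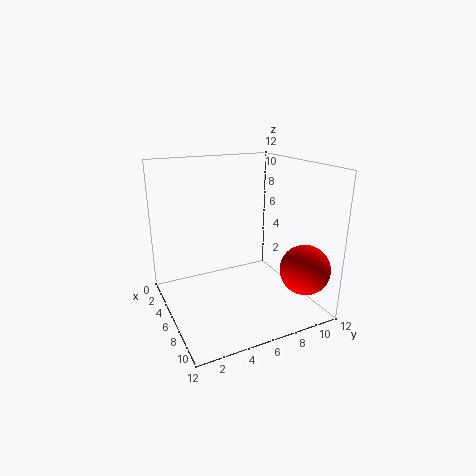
a = 10
b = 10
c = 4
col = 'red'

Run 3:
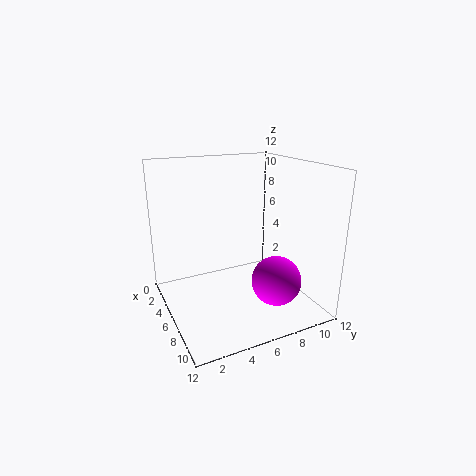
a = 9
b = 8
c = 3
col = 'magenta'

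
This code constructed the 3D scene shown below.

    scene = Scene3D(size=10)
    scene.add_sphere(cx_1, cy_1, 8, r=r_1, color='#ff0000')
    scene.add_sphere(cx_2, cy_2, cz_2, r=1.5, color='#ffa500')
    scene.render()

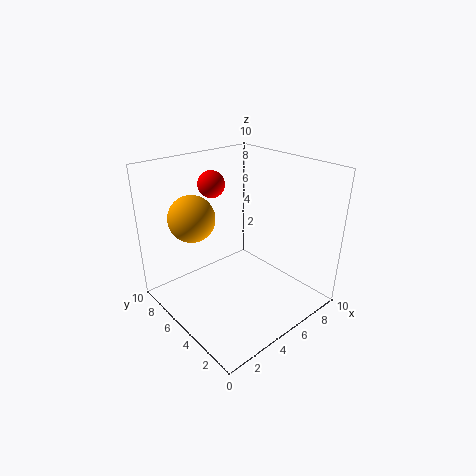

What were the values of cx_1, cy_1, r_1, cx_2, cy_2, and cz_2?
cx_1 = 5.25
cy_1 = 8.25
r_1 = 1
cx_2 = 2
cy_2 = 6
cz_2 = 7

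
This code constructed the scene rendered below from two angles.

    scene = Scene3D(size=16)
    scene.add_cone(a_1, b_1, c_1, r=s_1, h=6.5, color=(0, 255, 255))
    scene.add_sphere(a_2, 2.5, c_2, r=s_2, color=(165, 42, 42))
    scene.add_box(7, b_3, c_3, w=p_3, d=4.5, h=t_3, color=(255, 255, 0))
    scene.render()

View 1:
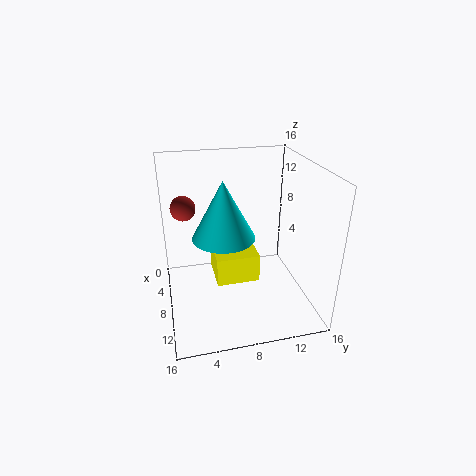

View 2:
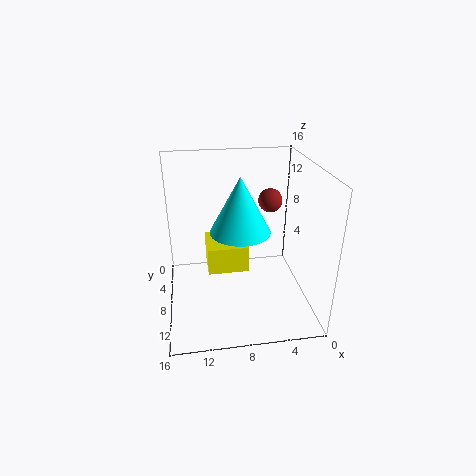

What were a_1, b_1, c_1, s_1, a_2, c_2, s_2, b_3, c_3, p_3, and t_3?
a_1 = 7.5, b_1 = 6.5, c_1 = 8, s_1 = 3.5, a_2 = 3, c_2 = 10, s_2 = 1.5, b_3 = 5, c_3 = 4.5, p_3 = 4.5, t_3 = 3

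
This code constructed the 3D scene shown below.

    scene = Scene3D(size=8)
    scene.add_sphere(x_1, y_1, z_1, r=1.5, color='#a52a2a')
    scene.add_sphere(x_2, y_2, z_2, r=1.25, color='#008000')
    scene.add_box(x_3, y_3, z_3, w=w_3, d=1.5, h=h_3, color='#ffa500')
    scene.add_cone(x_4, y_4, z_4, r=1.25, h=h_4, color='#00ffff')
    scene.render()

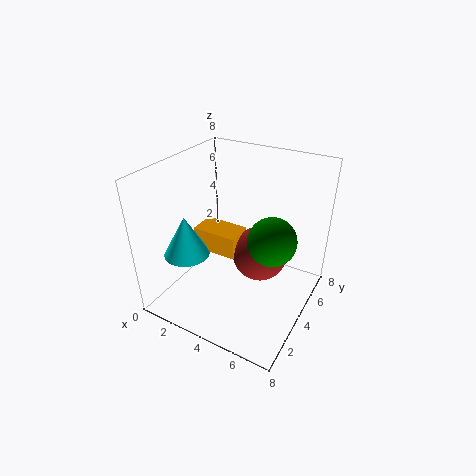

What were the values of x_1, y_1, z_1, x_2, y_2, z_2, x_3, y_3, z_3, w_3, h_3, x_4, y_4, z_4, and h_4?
x_1 = 5.25
y_1 = 4.25
z_1 = 3.25
x_2 = 6.25
y_2 = 3.5
z_2 = 4.75
x_3 = 1.75
y_3 = 3
z_3 = 3.25
w_3 = 2.5
h_3 = 1.25
x_4 = 1.75
y_4 = 2.25
z_4 = 3.25
h_4 = 2.25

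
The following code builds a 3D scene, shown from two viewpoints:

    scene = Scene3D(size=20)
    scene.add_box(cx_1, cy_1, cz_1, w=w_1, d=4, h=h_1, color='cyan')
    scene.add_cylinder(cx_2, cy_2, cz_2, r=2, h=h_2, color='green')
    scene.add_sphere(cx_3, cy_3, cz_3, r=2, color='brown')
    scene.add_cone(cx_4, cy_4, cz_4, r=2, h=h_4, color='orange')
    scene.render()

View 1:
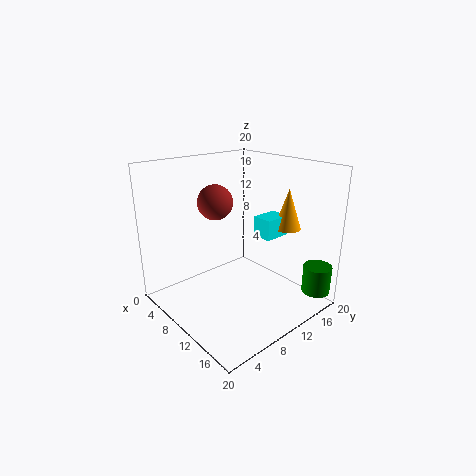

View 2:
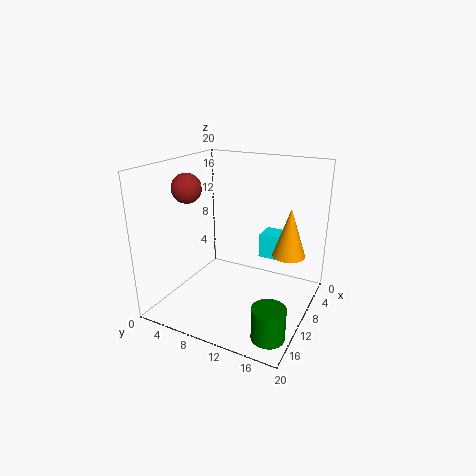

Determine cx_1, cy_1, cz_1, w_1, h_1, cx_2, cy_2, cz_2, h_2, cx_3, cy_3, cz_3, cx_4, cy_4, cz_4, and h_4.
cx_1 = 9; cy_1 = 14; cz_1 = 9; w_1 = 3; h_1 = 3; cx_2 = 18; cy_2 = 18; cz_2 = 2; h_2 = 4; cx_3 = 13; cy_3 = 4; cz_3 = 17; cx_4 = 12; cy_4 = 18; cz_4 = 10; h_4 = 6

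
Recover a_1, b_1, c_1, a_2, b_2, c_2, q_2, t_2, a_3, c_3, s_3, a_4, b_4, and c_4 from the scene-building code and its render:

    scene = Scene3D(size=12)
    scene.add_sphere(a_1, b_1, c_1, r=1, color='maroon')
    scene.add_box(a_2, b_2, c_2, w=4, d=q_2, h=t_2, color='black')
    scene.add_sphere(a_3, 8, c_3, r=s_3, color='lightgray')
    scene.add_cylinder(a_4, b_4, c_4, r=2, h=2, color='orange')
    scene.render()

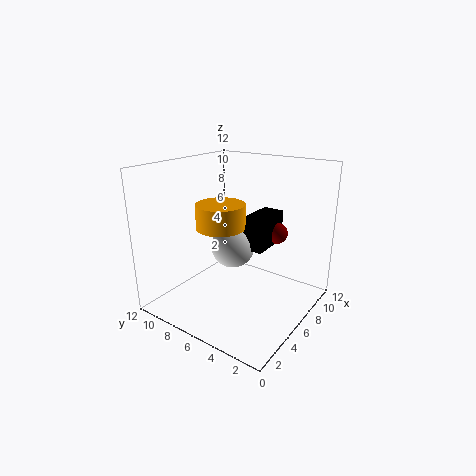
a_1 = 11, b_1 = 5, c_1 = 5, a_2 = 8, b_2 = 5, c_2 = 4, q_2 = 2, t_2 = 3, a_3 = 8, c_3 = 4, s_3 = 2, a_4 = 5, b_4 = 7, c_4 = 7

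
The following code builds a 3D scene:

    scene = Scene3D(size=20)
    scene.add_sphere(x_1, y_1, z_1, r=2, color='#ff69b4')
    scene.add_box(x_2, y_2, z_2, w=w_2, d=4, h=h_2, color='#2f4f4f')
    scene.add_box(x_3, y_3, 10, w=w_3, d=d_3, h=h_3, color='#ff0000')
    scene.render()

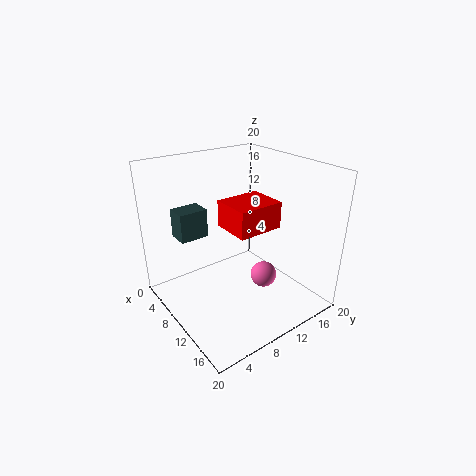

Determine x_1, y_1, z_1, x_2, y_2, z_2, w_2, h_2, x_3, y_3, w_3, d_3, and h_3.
x_1 = 10; y_1 = 15; z_1 = 2; x_2 = 4; y_2 = 3; z_2 = 10; w_2 = 3; h_2 = 4; x_3 = 5; y_3 = 10; w_3 = 6; d_3 = 7; h_3 = 4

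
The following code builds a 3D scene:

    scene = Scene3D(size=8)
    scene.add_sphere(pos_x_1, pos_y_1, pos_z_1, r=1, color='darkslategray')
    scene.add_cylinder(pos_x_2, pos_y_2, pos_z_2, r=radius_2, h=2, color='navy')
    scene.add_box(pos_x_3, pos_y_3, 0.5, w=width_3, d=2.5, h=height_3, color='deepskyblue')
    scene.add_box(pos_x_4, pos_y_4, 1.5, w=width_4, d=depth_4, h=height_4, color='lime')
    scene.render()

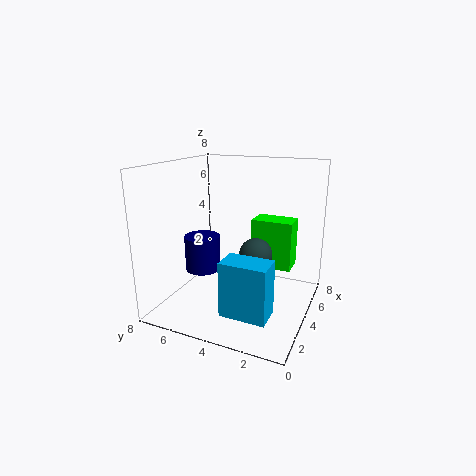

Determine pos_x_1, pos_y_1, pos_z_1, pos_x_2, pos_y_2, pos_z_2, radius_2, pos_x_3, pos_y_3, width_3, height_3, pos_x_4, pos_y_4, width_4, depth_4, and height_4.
pos_x_1 = 5.5, pos_y_1 = 3.5, pos_z_1 = 2.5, pos_x_2 = 3.5, pos_y_2 = 6, pos_z_2 = 2, radius_2 = 1, pos_x_3 = 1.5, pos_y_3 = 1.5, width_3 = 1.5, height_3 = 3, pos_x_4 = 6, pos_y_4 = 1.5, width_4 = 1.5, depth_4 = 2.5, height_4 = 3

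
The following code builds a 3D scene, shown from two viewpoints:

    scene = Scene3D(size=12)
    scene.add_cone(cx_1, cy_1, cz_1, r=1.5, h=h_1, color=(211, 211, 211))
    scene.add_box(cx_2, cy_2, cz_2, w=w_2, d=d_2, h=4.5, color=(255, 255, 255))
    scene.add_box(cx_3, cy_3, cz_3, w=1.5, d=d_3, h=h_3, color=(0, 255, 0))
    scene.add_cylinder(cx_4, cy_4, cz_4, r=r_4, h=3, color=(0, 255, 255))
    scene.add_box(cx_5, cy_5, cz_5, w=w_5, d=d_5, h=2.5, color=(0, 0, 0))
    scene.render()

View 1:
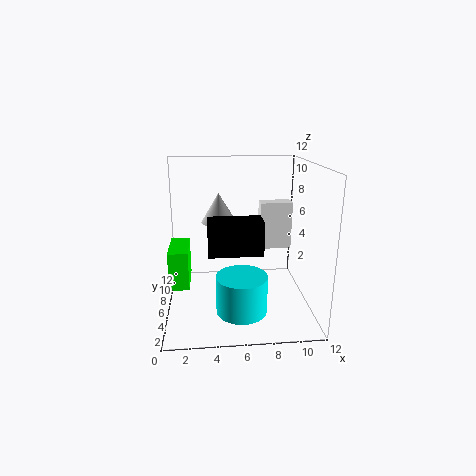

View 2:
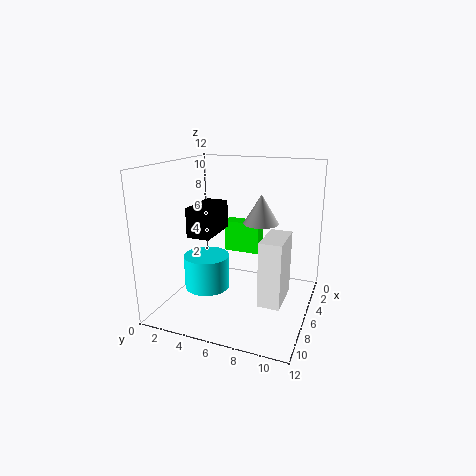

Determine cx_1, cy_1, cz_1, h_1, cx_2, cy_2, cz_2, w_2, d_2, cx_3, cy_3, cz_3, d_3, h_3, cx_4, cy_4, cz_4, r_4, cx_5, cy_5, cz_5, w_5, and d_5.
cx_1 = 4.5, cy_1 = 7.5, cz_1 = 7, h_1 = 2.5, cx_2 = 8.5, cy_2 = 9.5, cz_2 = 3.5, w_2 = 3, d_2 = 1.5, cx_3 = 0.5, cy_3 = 3, cz_3 = 3, d_3 = 3.5, h_3 = 3, cx_4 = 6, cy_4 = 3, cz_4 = 1, r_4 = 2, cx_5 = 3.5, cy_5 = 2, cz_5 = 6, w_5 = 4, d_5 = 2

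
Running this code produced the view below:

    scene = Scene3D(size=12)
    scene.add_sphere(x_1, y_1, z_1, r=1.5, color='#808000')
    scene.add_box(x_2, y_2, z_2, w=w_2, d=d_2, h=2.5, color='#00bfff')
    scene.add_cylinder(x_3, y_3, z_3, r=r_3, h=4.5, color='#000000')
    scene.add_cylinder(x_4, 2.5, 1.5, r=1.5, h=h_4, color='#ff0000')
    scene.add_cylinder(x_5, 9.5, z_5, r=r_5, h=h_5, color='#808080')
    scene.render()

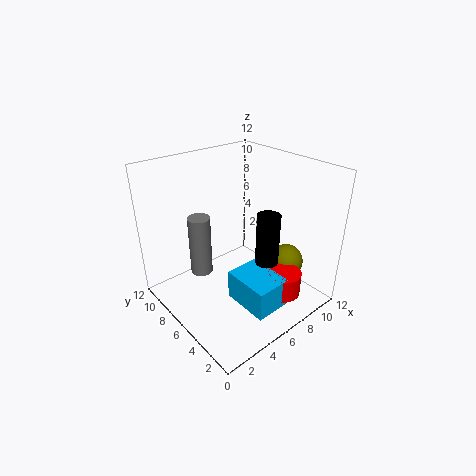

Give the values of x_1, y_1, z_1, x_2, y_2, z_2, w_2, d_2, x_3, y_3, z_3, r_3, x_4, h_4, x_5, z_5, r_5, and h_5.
x_1 = 10; y_1 = 4; z_1 = 3; x_2 = 4.5; y_2 = 1.5; z_2 = 1; w_2 = 3; d_2 = 4; x_3 = 8; y_3 = 4.5; z_3 = 3.5; r_3 = 1; x_4 = 8; h_4 = 2; x_5 = 4.5; z_5 = 1.5; r_5 = 1; h_5 = 5.5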